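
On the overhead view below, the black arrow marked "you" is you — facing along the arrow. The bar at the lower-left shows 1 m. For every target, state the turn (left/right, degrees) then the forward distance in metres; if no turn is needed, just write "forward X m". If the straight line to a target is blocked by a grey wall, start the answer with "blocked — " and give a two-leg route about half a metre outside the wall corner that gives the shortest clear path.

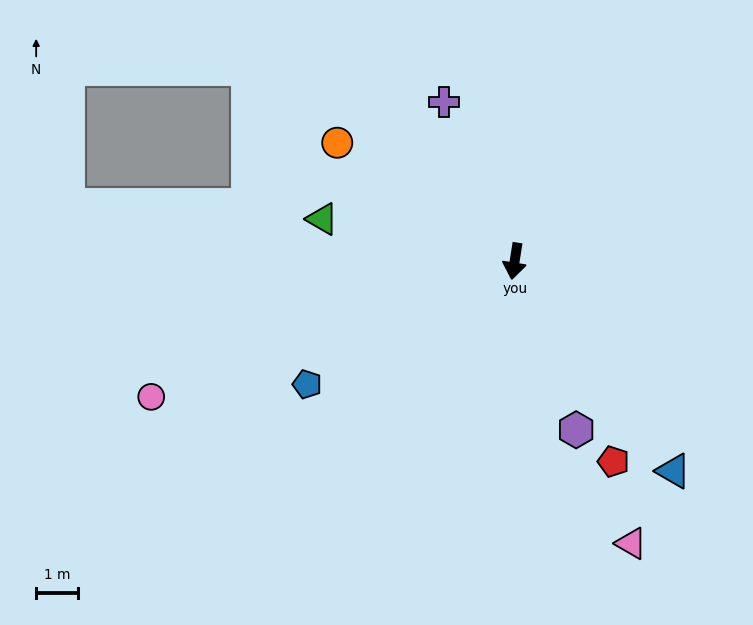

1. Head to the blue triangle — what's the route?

turn left 46°, forward 6.2 m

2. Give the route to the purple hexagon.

turn left 29°, forward 4.3 m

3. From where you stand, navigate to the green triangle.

turn right 93°, forward 4.7 m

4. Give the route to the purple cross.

turn right 147°, forward 4.1 m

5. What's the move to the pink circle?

turn right 61°, forward 9.2 m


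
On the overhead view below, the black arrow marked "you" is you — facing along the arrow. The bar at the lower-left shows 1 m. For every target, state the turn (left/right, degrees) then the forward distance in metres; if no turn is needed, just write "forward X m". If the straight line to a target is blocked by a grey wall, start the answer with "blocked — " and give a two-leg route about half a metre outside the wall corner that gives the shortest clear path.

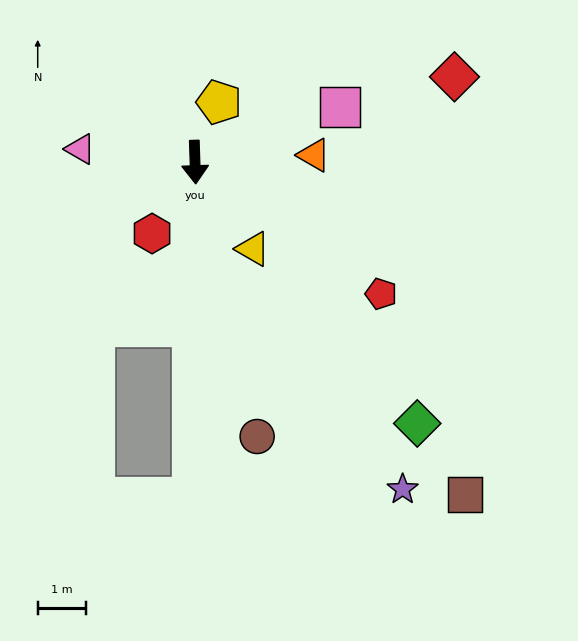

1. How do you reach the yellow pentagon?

turn left 156°, forward 1.3 m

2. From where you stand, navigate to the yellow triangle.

turn left 32°, forward 2.2 m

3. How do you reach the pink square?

turn left 109°, forward 3.2 m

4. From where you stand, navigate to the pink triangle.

turn right 98°, forward 2.4 m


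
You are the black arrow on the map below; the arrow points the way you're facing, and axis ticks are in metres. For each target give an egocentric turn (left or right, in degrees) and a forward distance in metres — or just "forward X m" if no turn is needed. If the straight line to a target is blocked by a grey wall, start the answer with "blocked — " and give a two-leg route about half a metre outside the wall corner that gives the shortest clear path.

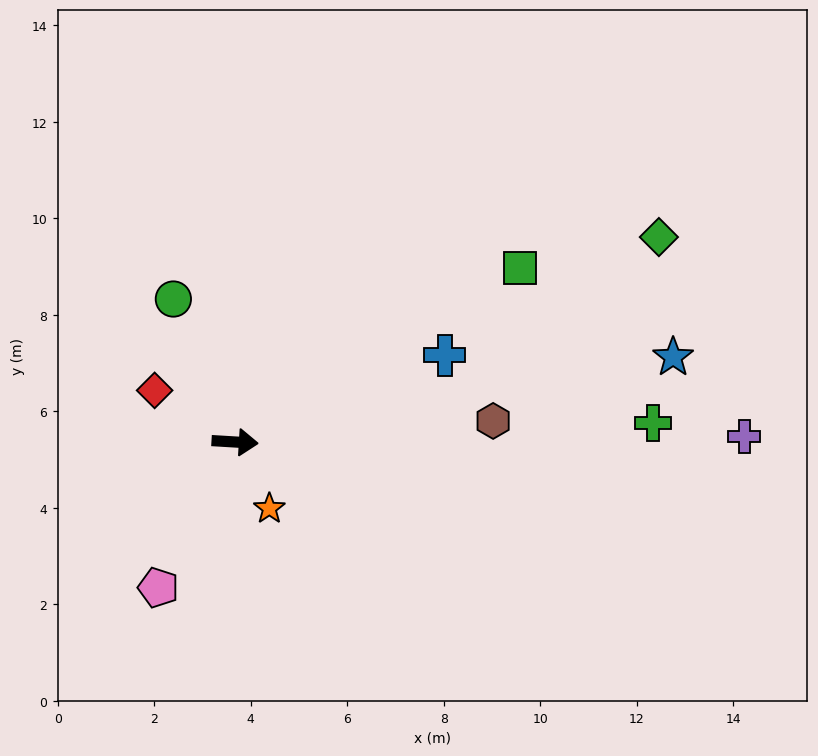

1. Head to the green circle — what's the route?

turn left 117°, forward 3.2 m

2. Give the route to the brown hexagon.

turn left 8°, forward 5.4 m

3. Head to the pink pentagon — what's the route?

turn right 114°, forward 3.4 m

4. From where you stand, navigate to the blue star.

turn left 14°, forward 9.2 m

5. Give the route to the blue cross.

turn left 26°, forward 4.7 m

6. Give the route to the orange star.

turn right 59°, forward 1.6 m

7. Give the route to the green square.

turn left 35°, forward 6.9 m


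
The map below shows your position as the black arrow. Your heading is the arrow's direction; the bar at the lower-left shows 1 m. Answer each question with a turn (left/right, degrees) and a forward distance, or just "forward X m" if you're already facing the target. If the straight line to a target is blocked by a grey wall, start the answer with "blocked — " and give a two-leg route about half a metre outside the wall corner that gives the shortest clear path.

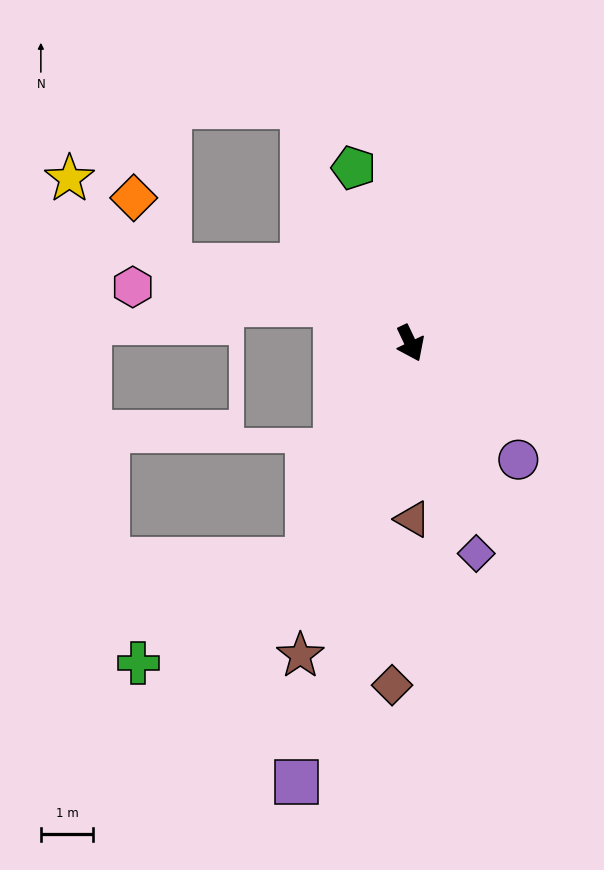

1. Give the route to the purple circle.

turn left 17°, forward 3.0 m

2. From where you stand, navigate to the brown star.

turn right 45°, forward 6.3 m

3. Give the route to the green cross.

blocked — turn right 51°, forward 4.6 m, then turn right 33°, forward 3.8 m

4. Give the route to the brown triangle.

turn right 25°, forward 3.4 m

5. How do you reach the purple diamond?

turn right 8°, forward 4.2 m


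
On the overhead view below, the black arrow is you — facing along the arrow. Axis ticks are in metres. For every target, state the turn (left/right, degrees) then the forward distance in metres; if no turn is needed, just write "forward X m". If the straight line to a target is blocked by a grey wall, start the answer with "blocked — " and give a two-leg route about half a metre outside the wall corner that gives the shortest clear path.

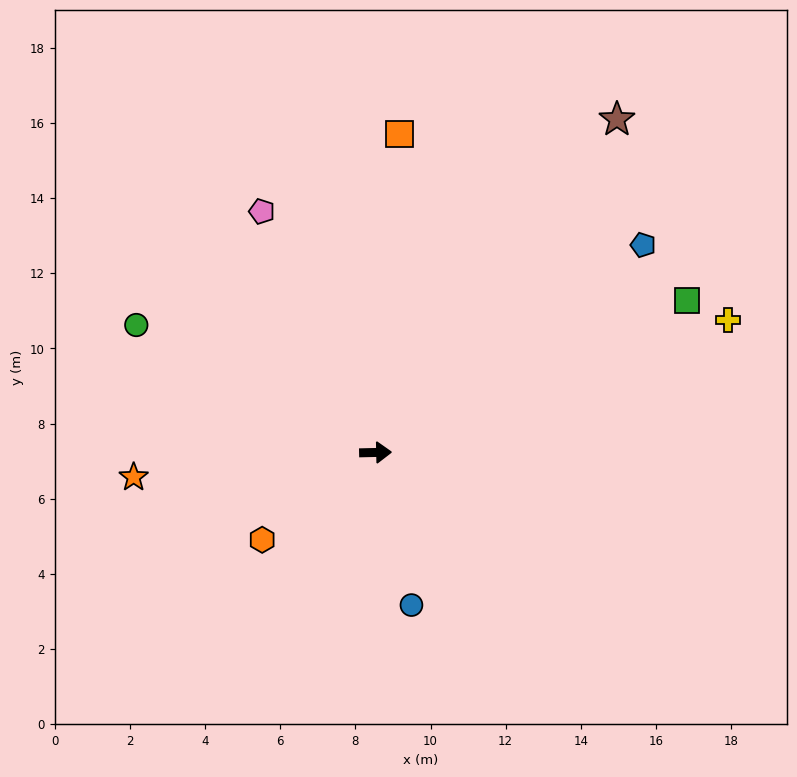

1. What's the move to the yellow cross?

turn left 19°, forward 10.0 m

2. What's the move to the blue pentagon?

turn left 37°, forward 9.0 m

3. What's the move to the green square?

turn left 25°, forward 9.2 m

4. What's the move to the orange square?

turn left 84°, forward 8.5 m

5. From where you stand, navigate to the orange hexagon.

turn right 144°, forward 3.8 m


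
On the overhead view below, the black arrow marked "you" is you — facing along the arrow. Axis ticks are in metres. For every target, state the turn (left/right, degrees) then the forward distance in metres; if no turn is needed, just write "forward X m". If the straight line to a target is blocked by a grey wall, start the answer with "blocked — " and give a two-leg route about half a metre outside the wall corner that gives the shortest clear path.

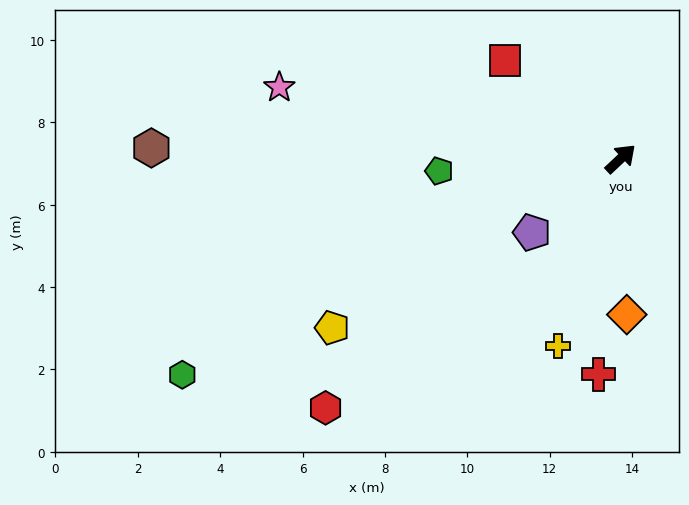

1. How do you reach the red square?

turn left 96°, forward 3.7 m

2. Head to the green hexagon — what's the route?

turn left 163°, forward 11.9 m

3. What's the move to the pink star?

turn left 125°, forward 8.5 m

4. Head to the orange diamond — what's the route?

turn right 131°, forward 3.8 m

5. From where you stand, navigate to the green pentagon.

turn left 141°, forward 4.4 m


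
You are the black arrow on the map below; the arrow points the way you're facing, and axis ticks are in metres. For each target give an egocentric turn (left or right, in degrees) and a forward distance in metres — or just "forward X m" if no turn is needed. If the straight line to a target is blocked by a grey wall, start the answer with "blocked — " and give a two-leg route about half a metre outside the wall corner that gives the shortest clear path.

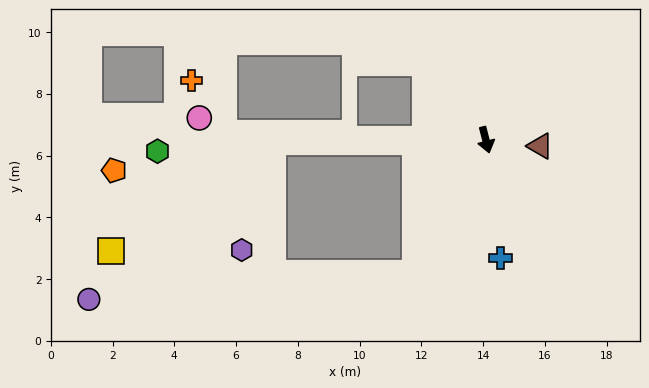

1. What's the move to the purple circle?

blocked — turn right 42°, forward 4.9 m, then turn right 58°, forward 10.6 m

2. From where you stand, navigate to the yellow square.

blocked — turn right 104°, forward 6.9 m, then turn left 33°, forward 6.3 m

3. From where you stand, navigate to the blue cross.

turn right 7°, forward 3.8 m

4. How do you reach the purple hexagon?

blocked — turn right 104°, forward 6.9 m, then turn left 73°, forward 3.6 m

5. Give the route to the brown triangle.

turn left 69°, forward 1.8 m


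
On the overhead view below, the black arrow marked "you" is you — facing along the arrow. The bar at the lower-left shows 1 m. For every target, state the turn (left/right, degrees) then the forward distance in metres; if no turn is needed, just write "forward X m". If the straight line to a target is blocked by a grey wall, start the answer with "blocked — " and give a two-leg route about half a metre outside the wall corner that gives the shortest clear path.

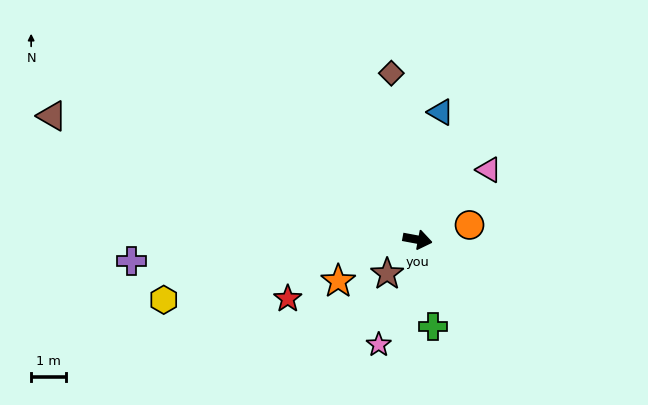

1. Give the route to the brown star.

turn right 121°, forward 1.3 m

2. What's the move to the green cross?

turn right 69°, forward 2.5 m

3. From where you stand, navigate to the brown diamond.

turn left 110°, forward 4.8 m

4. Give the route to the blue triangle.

turn left 90°, forward 3.7 m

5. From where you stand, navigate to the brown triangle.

turn left 172°, forward 11.1 m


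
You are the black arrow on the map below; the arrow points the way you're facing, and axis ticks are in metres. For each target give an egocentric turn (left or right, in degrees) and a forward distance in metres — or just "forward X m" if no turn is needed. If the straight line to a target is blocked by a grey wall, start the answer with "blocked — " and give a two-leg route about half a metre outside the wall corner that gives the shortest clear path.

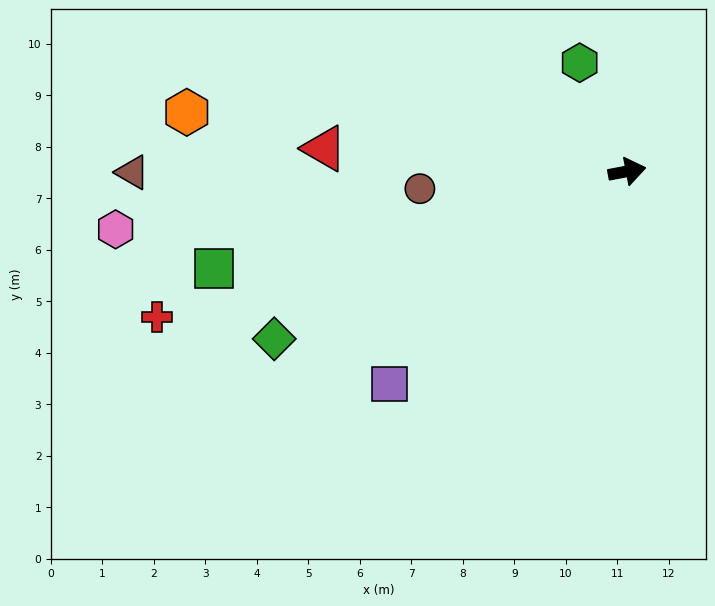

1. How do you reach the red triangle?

turn left 165°, forward 5.9 m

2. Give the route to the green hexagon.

turn left 103°, forward 2.3 m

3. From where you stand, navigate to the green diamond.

turn right 165°, forward 7.6 m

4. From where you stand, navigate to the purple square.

turn right 149°, forward 6.2 m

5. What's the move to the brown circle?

turn left 174°, forward 4.0 m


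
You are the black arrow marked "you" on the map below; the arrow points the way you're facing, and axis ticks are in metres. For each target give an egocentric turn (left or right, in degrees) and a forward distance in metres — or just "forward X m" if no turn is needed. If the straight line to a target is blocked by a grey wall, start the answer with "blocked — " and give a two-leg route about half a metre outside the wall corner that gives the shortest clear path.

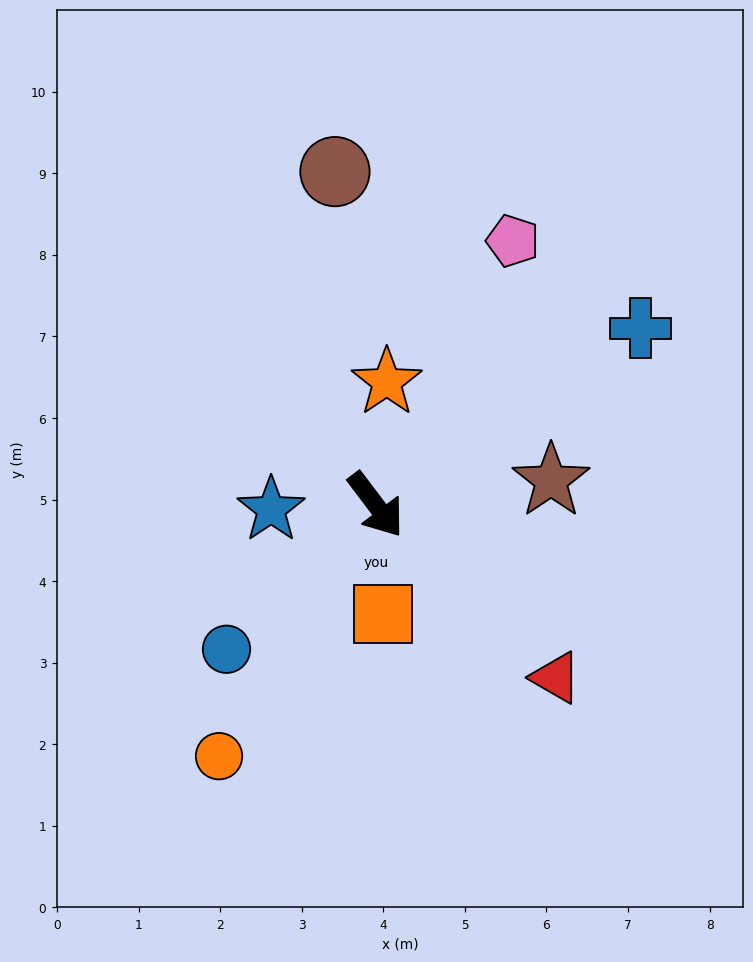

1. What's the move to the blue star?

turn right 125°, forward 1.3 m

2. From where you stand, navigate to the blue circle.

turn right 83°, forward 2.5 m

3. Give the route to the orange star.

turn left 138°, forward 1.5 m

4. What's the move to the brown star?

turn left 61°, forward 2.2 m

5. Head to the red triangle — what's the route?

turn left 9°, forward 3.1 m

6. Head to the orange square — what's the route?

turn right 33°, forward 1.3 m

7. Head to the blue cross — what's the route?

turn left 87°, forward 3.9 m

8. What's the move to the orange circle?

turn right 69°, forward 3.6 m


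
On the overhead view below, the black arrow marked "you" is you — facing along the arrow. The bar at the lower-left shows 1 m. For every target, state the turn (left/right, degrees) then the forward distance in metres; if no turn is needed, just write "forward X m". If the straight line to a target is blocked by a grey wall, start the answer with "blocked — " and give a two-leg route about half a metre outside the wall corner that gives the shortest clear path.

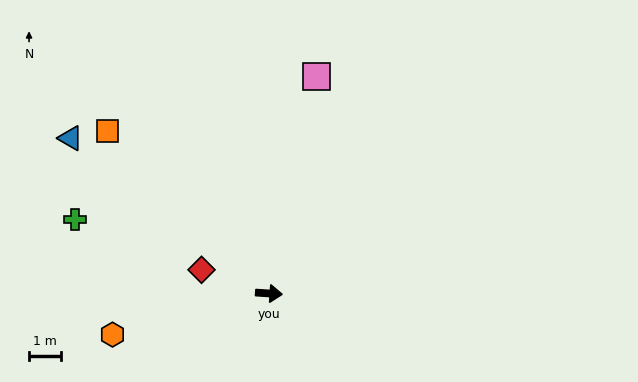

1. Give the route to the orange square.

turn left 139°, forward 7.2 m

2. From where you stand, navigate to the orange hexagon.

turn right 161°, forward 5.1 m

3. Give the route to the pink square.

turn left 81°, forward 7.0 m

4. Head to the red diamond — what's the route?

turn left 164°, forward 2.2 m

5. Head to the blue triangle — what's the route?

turn left 146°, forward 7.9 m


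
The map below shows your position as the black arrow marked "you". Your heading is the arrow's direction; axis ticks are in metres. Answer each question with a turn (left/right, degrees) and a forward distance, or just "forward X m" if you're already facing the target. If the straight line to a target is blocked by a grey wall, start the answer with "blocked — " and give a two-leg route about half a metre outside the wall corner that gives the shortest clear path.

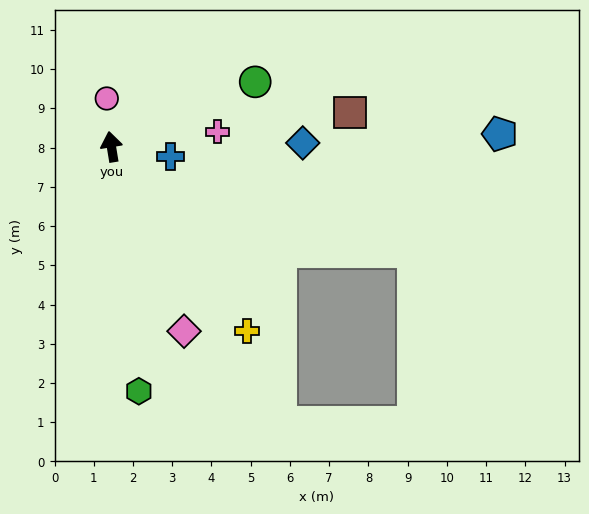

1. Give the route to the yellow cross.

turn right 153°, forward 5.8 m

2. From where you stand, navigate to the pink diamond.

turn right 168°, forward 5.1 m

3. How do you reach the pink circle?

turn right 4°, forward 1.2 m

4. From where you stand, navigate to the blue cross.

turn right 109°, forward 1.5 m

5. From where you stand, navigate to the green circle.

turn right 75°, forward 4.0 m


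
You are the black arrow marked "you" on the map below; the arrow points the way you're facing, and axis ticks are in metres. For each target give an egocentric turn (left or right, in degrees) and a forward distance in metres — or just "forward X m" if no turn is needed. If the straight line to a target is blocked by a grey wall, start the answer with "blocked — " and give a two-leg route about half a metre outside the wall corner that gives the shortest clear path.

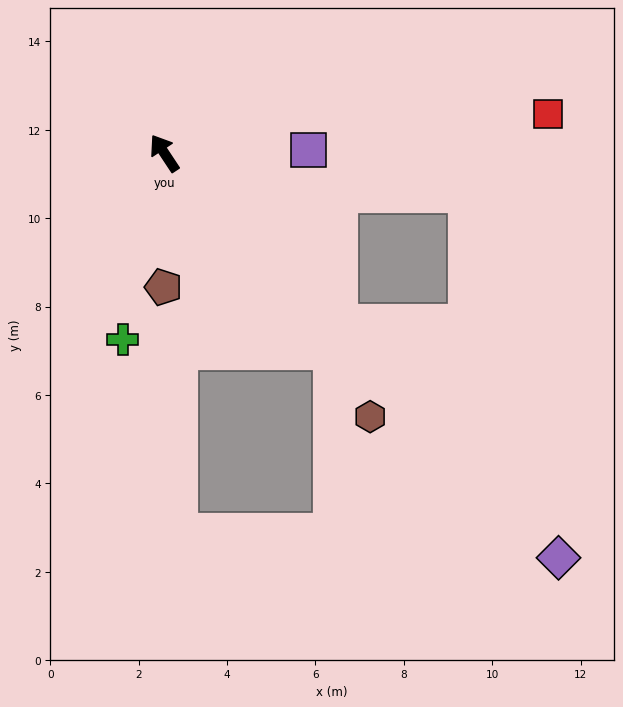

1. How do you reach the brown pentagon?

turn left 146°, forward 3.0 m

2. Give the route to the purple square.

turn right 122°, forward 3.3 m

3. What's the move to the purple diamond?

turn right 169°, forward 12.8 m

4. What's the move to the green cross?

turn left 134°, forward 4.3 m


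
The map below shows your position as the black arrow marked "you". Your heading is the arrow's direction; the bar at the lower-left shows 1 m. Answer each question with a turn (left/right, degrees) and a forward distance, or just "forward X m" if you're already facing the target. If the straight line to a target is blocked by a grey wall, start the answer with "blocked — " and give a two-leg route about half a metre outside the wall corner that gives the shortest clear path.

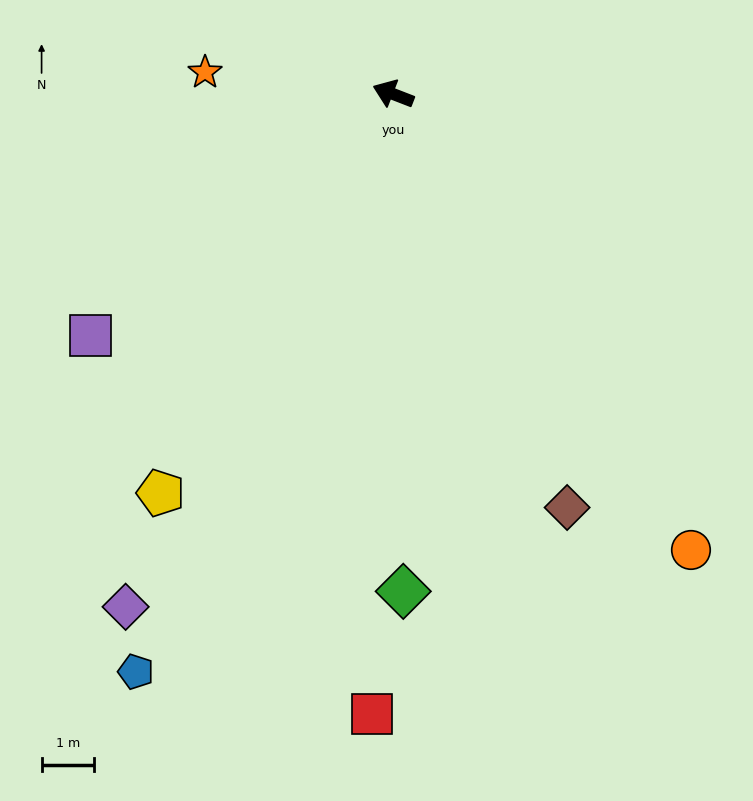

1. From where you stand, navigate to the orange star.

turn left 15°, forward 3.6 m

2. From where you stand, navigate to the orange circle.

turn left 144°, forward 10.4 m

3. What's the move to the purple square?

turn left 60°, forward 7.4 m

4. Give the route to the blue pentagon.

turn left 87°, forward 12.0 m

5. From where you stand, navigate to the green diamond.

turn left 112°, forward 9.5 m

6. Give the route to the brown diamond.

turn left 134°, forward 8.5 m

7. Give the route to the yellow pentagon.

turn left 81°, forward 8.8 m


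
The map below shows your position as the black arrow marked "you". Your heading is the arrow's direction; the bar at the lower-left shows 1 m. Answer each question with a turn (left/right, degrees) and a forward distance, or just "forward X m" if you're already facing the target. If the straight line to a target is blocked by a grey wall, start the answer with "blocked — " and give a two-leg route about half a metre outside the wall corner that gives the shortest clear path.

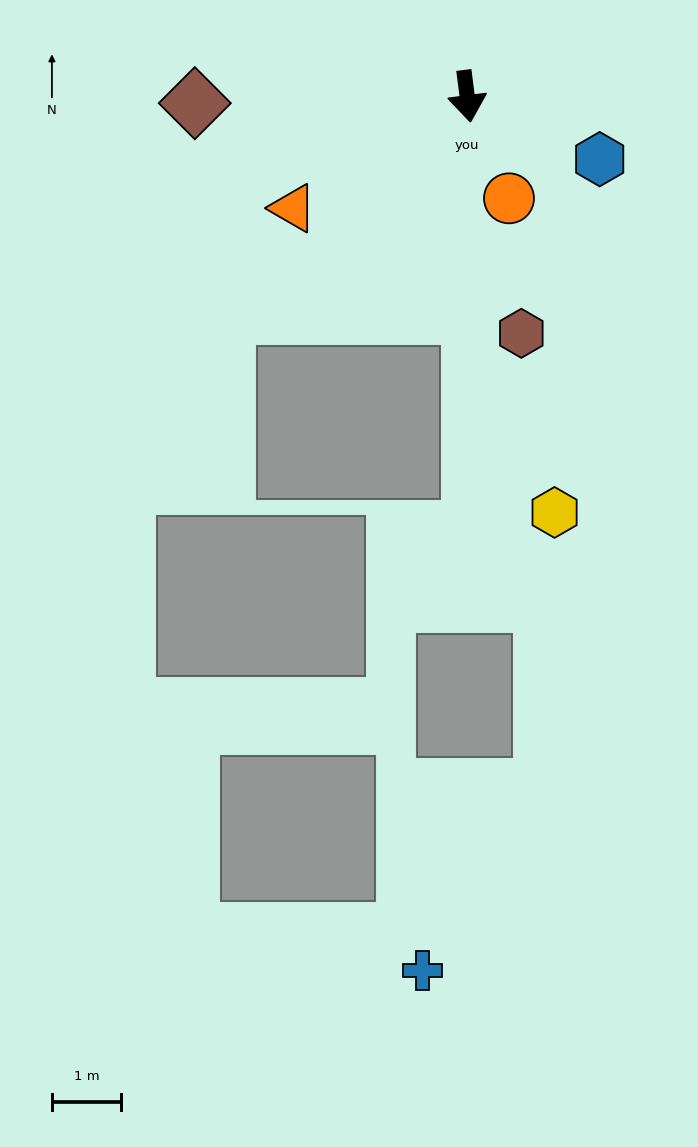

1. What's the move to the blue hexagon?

turn left 57°, forward 2.1 m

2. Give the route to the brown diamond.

turn right 96°, forward 4.0 m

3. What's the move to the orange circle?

turn left 15°, forward 1.6 m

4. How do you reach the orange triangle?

turn right 65°, forward 3.0 m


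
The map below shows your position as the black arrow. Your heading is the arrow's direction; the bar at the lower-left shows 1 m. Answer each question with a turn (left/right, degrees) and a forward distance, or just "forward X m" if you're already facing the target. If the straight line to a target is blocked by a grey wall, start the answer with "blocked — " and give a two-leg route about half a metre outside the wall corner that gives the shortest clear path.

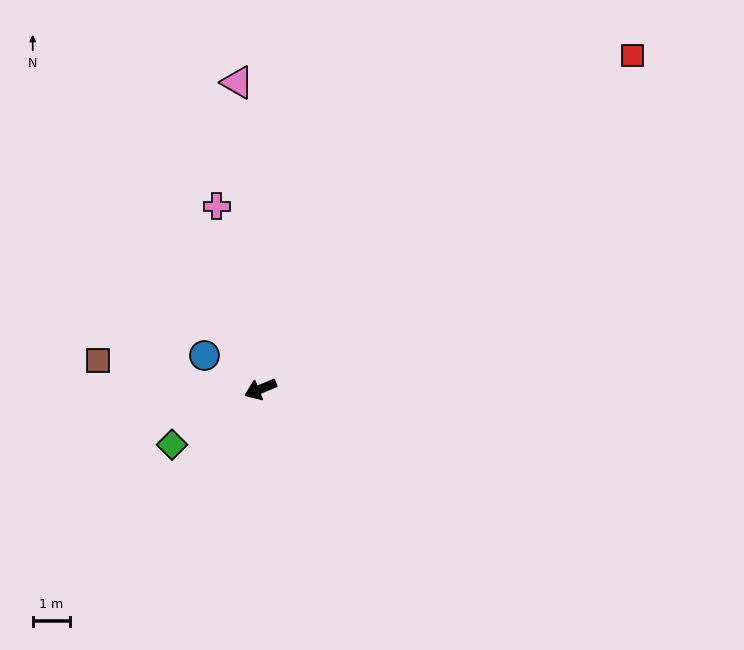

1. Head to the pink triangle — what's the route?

turn right 108°, forward 8.2 m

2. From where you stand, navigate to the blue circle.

turn right 53°, forward 1.7 m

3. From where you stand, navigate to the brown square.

turn right 32°, forward 4.4 m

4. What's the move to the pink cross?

turn right 99°, forward 5.0 m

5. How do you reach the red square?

turn right 161°, forward 13.3 m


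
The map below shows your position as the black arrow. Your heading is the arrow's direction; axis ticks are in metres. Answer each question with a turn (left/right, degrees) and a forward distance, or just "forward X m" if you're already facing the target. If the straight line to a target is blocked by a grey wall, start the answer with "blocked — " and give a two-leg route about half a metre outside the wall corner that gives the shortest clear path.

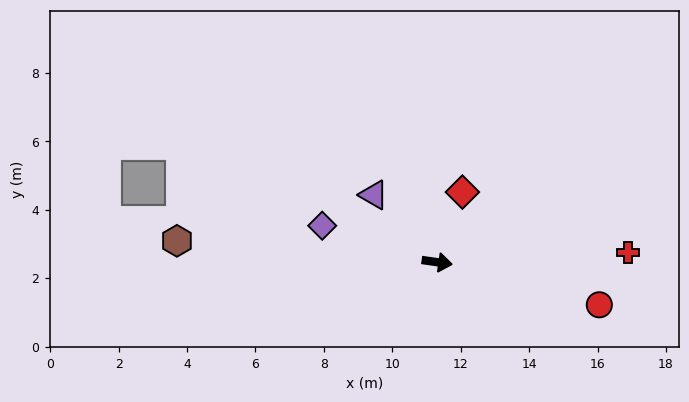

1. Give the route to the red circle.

turn right 7°, forward 4.9 m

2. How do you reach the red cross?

turn left 11°, forward 5.6 m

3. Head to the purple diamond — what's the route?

turn left 171°, forward 3.5 m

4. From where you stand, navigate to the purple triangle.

turn left 141°, forward 2.7 m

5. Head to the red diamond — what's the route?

turn left 78°, forward 2.2 m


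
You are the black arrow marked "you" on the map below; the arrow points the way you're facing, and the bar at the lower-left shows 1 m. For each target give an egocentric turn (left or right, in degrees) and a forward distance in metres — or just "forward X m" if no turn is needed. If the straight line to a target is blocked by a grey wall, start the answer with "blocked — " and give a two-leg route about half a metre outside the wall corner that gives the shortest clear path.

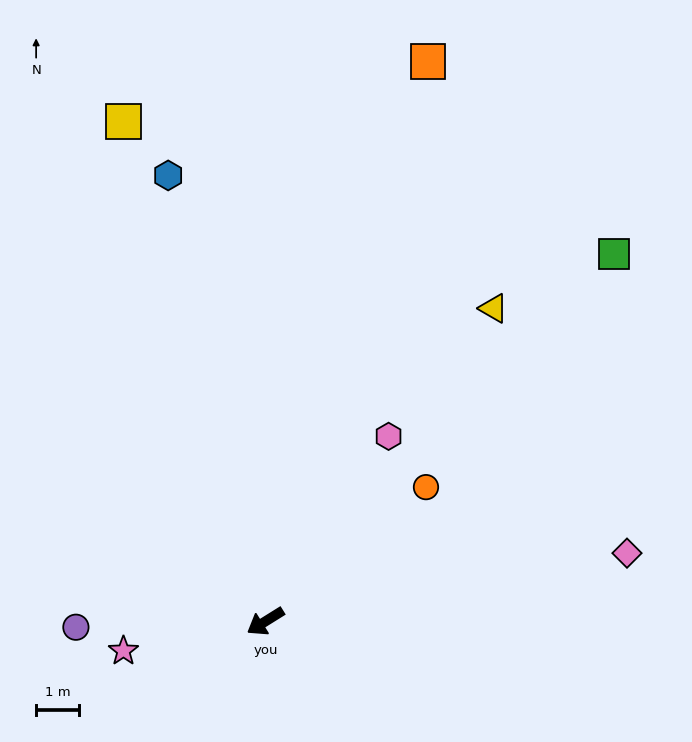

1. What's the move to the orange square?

turn right 138°, forward 13.7 m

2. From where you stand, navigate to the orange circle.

turn right 172°, forward 4.9 m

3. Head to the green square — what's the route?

turn right 165°, forward 11.9 m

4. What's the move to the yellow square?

turn right 106°, forward 12.2 m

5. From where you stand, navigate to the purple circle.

turn right 30°, forward 4.5 m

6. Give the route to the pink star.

turn right 20°, forward 3.4 m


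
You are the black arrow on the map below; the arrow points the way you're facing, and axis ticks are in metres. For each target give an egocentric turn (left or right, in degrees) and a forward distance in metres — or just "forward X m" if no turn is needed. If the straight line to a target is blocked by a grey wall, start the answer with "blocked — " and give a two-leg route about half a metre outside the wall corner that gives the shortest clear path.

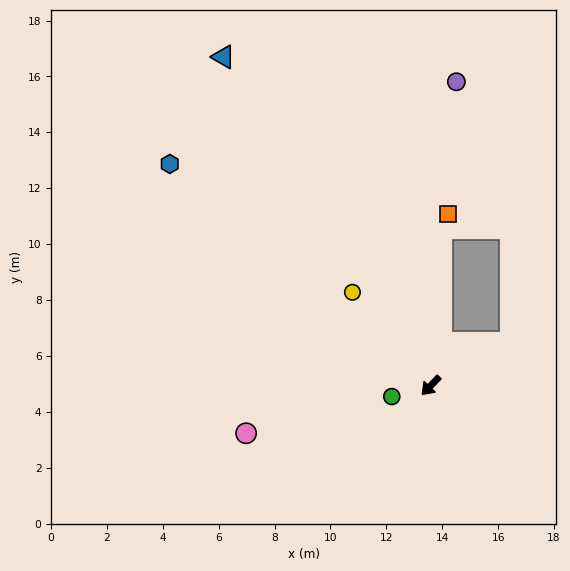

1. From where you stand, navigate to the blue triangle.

turn right 104°, forward 13.9 m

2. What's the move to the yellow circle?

turn right 96°, forward 4.4 m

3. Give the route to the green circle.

turn right 30°, forward 1.4 m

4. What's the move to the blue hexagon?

turn right 86°, forward 12.2 m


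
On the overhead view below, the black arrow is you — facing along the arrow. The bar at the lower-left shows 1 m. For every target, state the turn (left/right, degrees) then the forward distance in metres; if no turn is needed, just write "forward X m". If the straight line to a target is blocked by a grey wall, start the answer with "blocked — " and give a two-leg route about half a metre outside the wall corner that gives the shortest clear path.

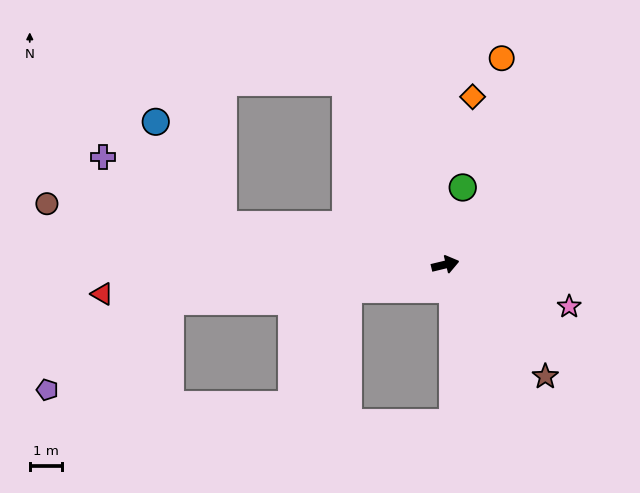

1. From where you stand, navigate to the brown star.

turn right 62°, forward 4.7 m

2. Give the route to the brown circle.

turn left 158°, forward 12.7 m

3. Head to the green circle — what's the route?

turn left 64°, forward 2.5 m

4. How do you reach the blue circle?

blocked — turn left 156°, forward 7.1 m, then turn right 46°, forward 3.9 m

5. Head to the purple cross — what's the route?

blocked — turn left 156°, forward 7.1 m, then turn right 19°, forward 4.3 m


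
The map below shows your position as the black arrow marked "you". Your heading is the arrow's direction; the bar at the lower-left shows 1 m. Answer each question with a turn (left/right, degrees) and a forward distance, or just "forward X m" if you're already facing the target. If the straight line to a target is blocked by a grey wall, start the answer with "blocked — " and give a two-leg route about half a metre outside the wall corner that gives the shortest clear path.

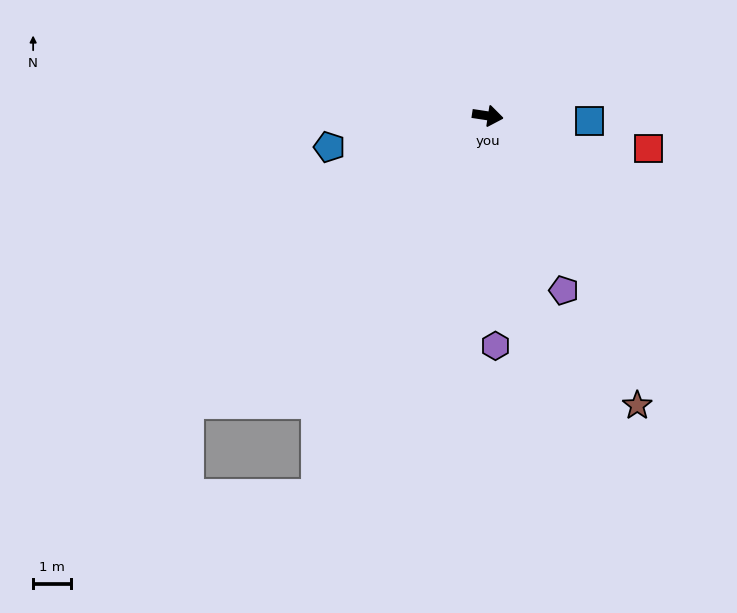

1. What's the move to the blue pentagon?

turn right 160°, forward 4.3 m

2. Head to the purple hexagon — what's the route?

turn right 79°, forward 6.1 m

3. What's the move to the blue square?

turn left 6°, forward 2.7 m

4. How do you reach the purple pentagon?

turn right 58°, forward 5.1 m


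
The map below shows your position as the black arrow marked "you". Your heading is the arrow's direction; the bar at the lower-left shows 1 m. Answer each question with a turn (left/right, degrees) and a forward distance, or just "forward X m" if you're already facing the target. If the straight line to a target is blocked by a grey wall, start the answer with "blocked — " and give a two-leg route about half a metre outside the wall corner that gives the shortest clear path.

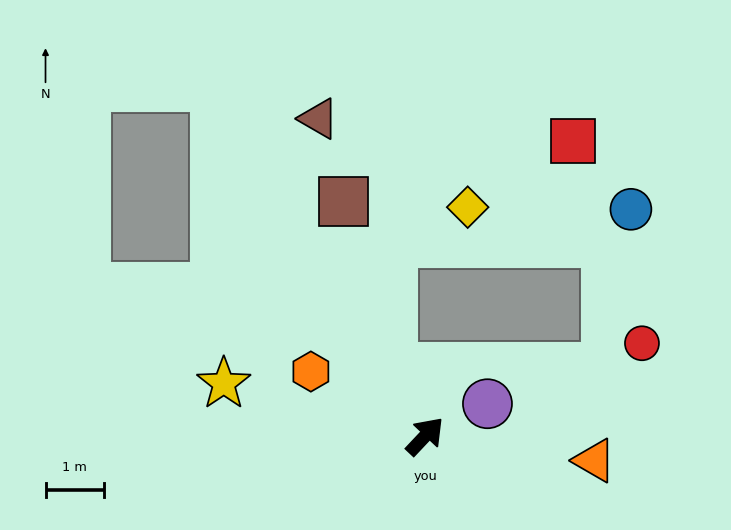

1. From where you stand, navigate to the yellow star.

turn left 119°, forward 3.5 m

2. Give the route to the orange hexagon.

turn left 104°, forward 2.2 m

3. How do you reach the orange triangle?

turn right 55°, forward 2.9 m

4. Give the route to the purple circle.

turn right 19°, forward 1.2 m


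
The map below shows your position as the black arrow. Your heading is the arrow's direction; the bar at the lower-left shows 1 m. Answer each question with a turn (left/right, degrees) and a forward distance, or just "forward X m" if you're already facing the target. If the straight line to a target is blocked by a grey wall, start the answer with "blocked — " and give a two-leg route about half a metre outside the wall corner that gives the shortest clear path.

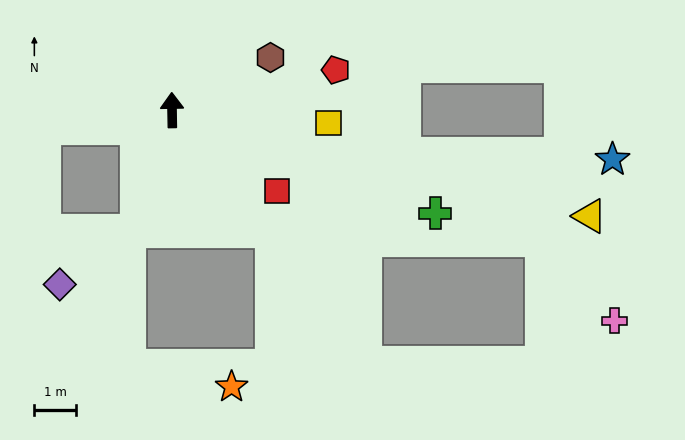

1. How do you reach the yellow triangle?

turn right 105°, forward 10.4 m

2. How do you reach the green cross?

turn right 112°, forward 6.8 m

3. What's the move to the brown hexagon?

turn right 63°, forward 2.7 m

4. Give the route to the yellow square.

turn right 96°, forward 3.8 m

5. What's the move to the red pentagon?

turn right 77°, forward 4.1 m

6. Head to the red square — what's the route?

turn right 129°, forward 3.2 m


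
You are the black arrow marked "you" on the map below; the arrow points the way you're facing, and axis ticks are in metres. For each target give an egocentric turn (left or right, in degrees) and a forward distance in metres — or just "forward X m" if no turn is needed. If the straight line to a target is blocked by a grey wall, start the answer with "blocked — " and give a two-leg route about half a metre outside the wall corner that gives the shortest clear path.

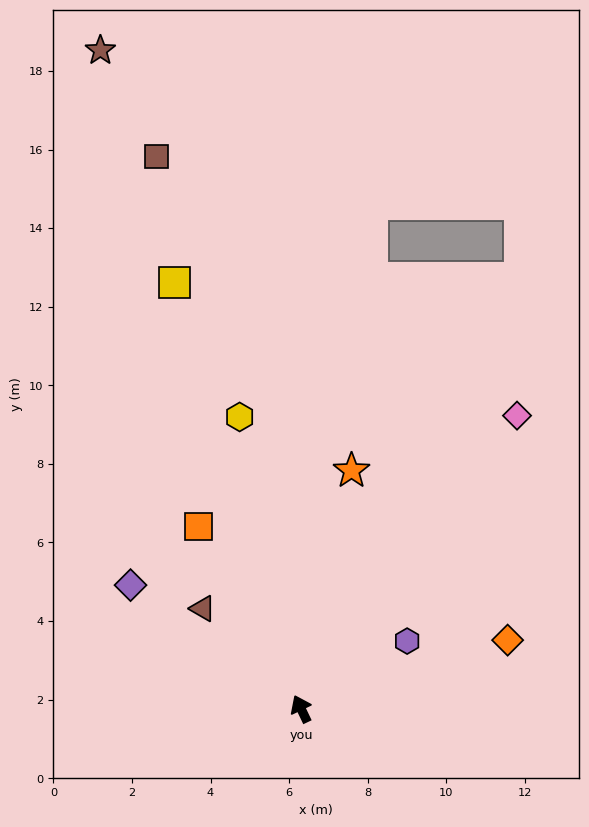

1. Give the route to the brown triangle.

turn left 19°, forward 3.6 m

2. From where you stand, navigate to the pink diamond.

turn right 62°, forward 9.3 m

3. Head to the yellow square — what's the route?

turn right 9°, forward 11.3 m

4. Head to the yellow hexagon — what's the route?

turn right 14°, forward 7.6 m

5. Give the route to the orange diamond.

turn right 97°, forward 5.5 m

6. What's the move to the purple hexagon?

turn right 83°, forward 3.2 m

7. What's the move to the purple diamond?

turn left 29°, forward 5.4 m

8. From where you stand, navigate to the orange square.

turn left 4°, forward 5.3 m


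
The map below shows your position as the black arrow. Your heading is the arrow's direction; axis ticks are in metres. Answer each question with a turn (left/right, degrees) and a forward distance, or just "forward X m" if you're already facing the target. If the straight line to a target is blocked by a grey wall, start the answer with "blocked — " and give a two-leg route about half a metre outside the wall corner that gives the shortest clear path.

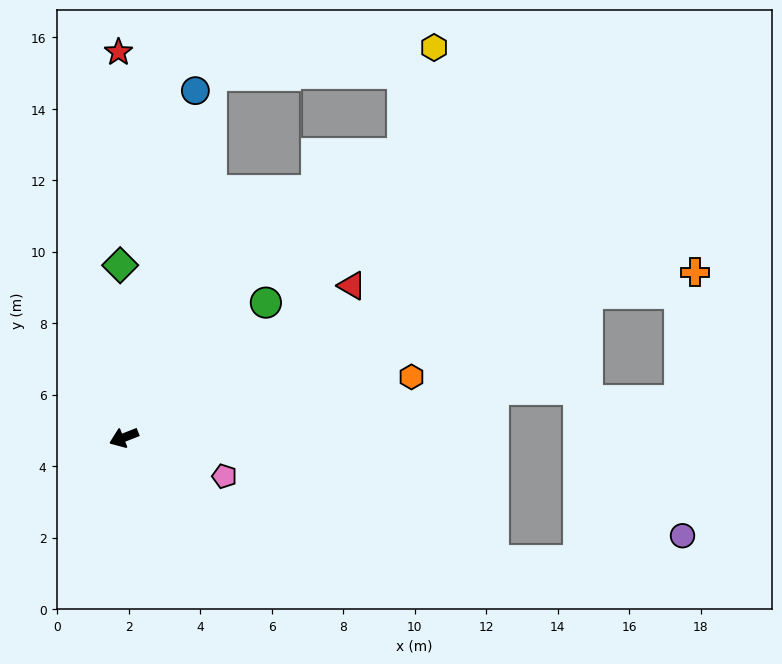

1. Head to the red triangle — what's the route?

turn right 168°, forward 7.7 m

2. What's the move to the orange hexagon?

turn left 170°, forward 8.2 m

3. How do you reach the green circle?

turn right 158°, forward 5.5 m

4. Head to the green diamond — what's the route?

turn right 110°, forward 4.8 m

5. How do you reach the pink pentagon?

turn left 137°, forward 3.0 m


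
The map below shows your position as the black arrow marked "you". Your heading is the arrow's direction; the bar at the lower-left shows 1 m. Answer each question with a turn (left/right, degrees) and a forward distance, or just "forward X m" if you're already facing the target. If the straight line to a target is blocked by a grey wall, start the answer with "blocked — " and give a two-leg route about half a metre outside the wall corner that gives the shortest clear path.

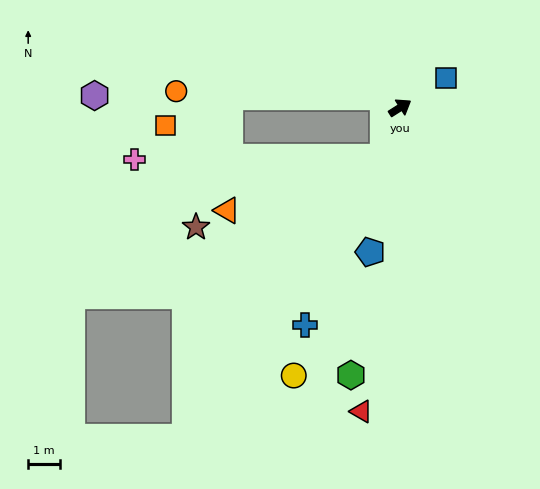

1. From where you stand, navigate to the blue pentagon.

turn right 134°, forward 4.6 m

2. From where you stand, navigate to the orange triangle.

blocked — turn right 141°, forward 1.6 m, then turn right 53°, forward 5.2 m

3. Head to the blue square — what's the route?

forward 1.7 m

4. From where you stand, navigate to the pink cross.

blocked — turn right 141°, forward 1.6 m, then turn right 71°, forward 7.8 m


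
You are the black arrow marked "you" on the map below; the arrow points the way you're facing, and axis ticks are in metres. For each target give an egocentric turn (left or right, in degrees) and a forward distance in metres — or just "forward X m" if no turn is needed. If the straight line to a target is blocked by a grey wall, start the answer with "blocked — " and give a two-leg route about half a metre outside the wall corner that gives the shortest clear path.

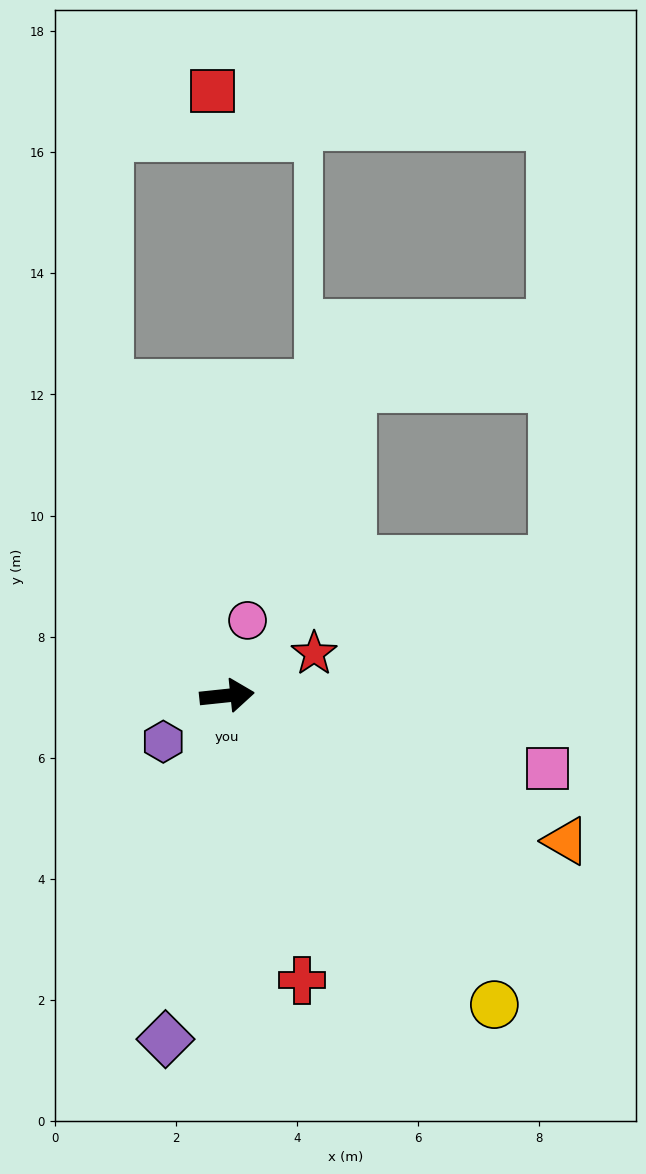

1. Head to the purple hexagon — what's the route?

turn right 150°, forward 1.3 m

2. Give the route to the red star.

turn left 20°, forward 1.6 m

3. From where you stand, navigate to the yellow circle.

turn right 55°, forward 6.7 m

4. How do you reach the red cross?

turn right 81°, forward 4.9 m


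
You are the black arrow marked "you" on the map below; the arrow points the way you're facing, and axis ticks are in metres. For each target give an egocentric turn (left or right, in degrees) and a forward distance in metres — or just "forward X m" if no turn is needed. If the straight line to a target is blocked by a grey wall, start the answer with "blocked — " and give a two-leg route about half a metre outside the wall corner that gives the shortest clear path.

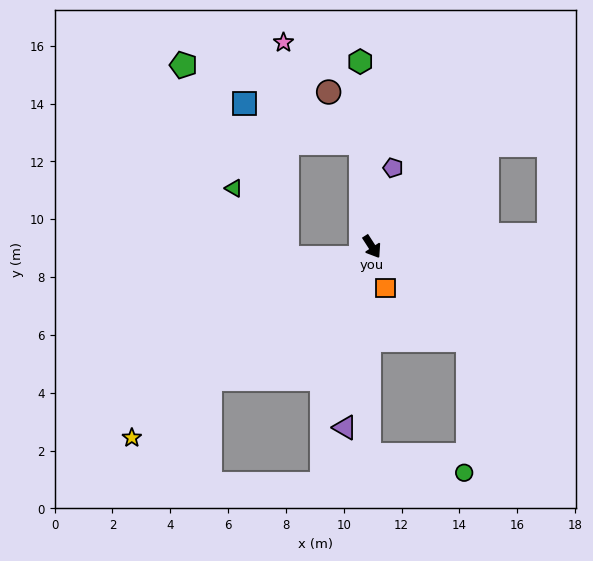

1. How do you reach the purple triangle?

turn right 41°, forward 6.3 m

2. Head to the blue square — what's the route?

blocked — turn left 153°, forward 3.6 m, then turn left 65°, forward 4.3 m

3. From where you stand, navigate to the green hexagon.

turn left 151°, forward 6.4 m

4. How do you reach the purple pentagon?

turn left 132°, forward 2.8 m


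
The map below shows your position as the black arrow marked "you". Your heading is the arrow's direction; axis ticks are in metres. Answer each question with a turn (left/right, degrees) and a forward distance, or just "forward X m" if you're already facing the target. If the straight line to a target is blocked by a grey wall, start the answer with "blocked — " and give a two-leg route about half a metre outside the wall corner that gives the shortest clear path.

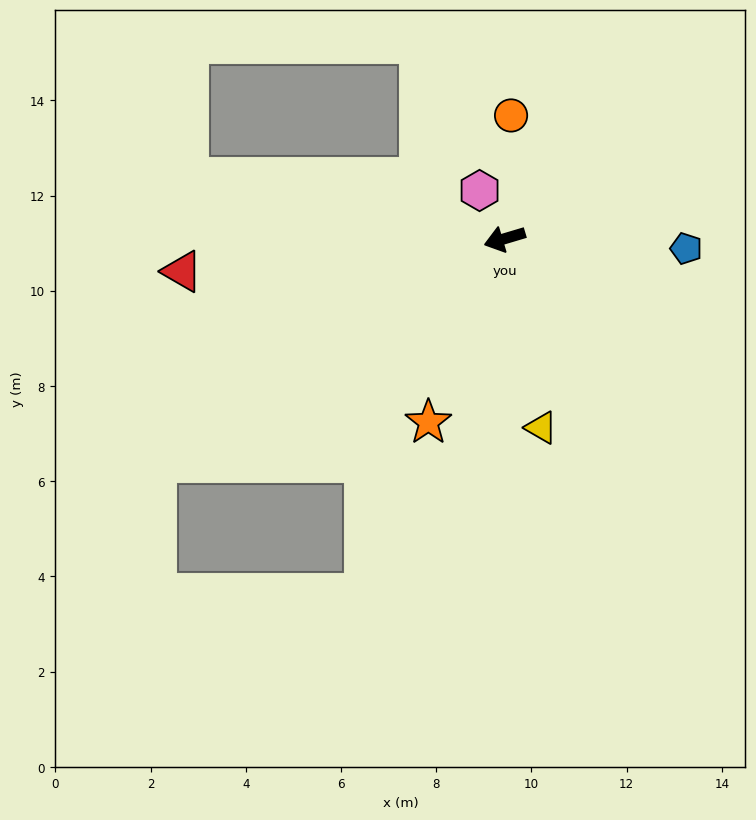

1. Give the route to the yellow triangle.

turn left 84°, forward 4.0 m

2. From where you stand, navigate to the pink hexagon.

turn right 79°, forward 1.1 m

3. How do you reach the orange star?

turn left 51°, forward 4.2 m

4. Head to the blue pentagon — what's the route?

turn left 160°, forward 3.8 m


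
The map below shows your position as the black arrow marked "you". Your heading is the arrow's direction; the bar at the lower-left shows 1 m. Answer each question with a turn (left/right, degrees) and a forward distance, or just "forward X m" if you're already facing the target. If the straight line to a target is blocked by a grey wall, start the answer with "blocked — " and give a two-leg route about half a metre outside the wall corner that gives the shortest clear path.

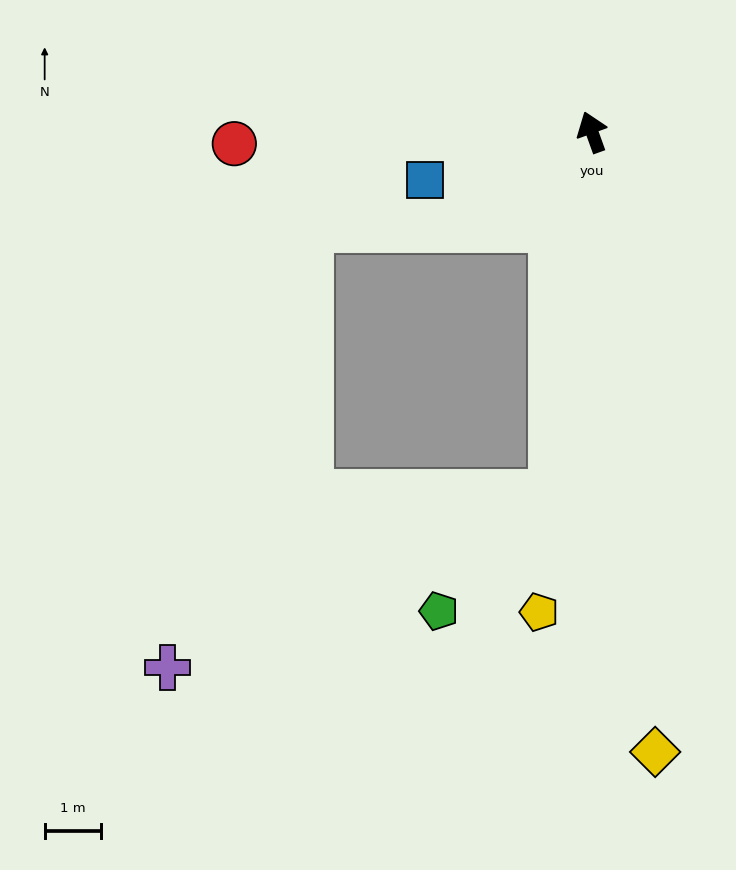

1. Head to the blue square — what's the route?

turn left 86°, forward 3.1 m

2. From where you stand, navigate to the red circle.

turn left 72°, forward 6.3 m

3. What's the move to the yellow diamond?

turn left 166°, forward 11.0 m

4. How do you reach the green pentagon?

blocked — turn left 154°, forward 6.4 m, then turn right 38°, forward 2.9 m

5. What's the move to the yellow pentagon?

turn left 154°, forward 8.5 m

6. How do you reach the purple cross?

blocked — turn left 154°, forward 6.4 m, then turn right 60°, forward 7.5 m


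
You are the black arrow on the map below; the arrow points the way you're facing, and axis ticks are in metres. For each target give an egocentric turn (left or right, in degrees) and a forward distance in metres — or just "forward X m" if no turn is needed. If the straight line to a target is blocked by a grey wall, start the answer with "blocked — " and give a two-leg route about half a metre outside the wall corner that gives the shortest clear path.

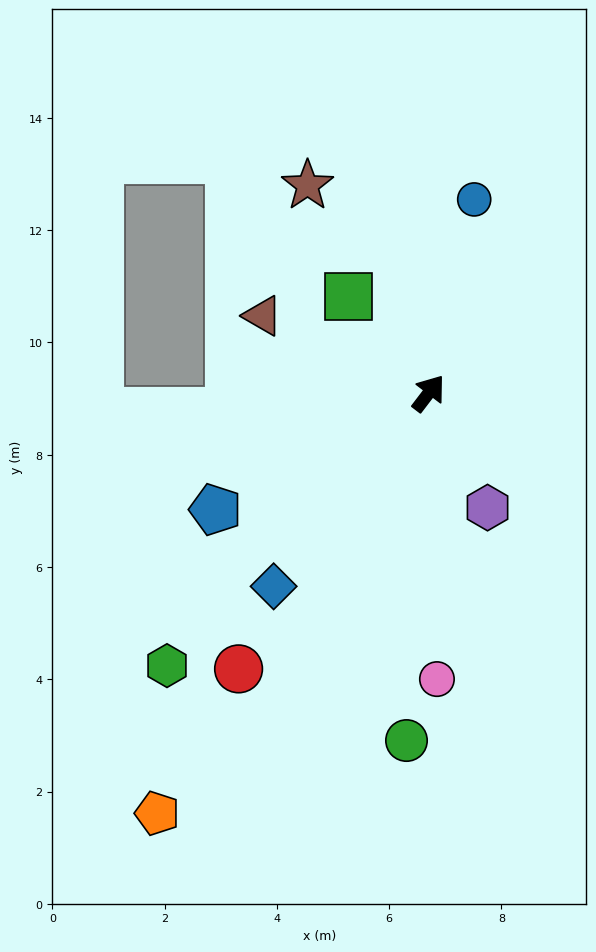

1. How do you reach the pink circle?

turn right 141°, forward 5.1 m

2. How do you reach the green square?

turn left 77°, forward 2.2 m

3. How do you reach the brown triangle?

turn left 102°, forward 3.3 m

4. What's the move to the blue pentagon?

turn left 156°, forward 4.3 m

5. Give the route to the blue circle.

turn left 24°, forward 3.5 m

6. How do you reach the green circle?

turn right 146°, forward 6.2 m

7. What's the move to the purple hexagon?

turn right 115°, forward 2.3 m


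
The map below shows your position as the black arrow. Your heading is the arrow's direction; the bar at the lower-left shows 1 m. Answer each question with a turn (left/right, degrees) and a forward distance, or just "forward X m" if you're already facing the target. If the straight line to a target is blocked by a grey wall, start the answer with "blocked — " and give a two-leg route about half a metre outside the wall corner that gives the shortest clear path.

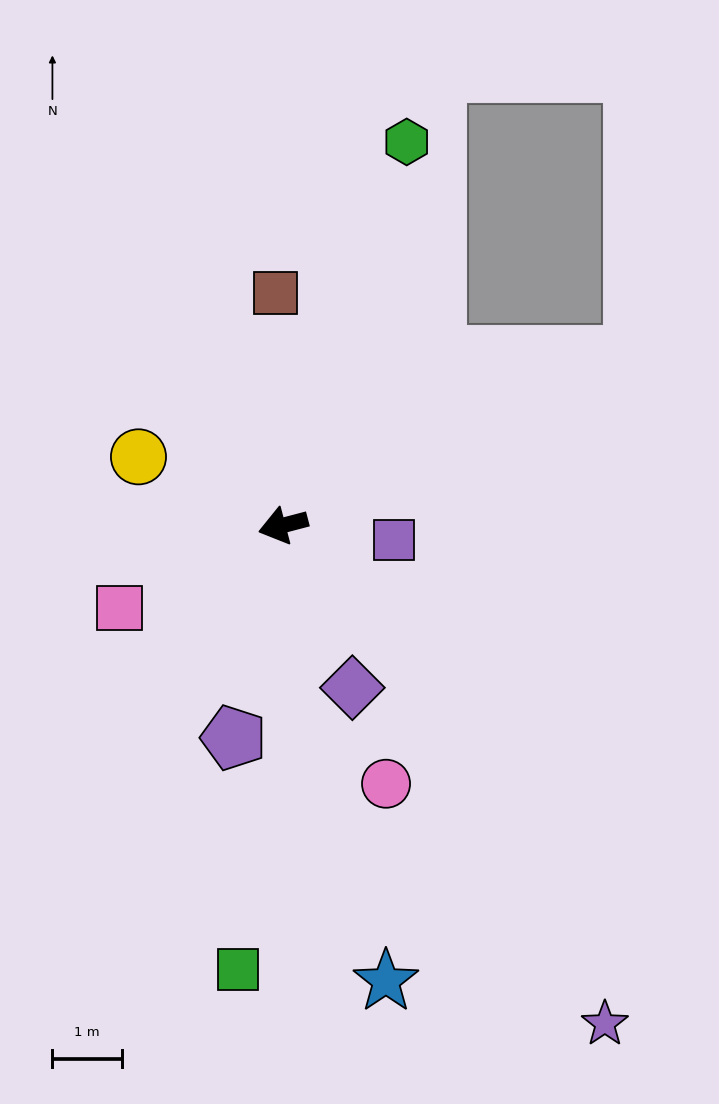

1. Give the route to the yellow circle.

turn right 40°, forward 2.3 m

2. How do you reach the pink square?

turn left 12°, forward 2.6 m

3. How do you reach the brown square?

turn right 103°, forward 3.3 m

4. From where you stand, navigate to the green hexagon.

turn right 123°, forward 5.8 m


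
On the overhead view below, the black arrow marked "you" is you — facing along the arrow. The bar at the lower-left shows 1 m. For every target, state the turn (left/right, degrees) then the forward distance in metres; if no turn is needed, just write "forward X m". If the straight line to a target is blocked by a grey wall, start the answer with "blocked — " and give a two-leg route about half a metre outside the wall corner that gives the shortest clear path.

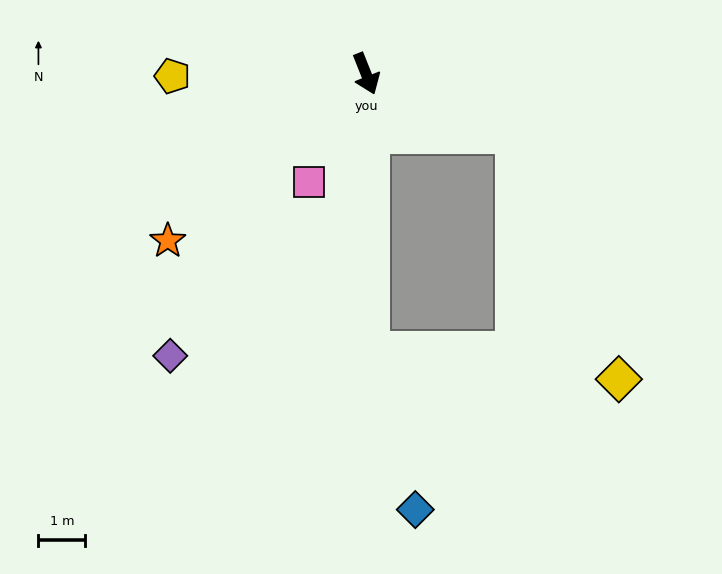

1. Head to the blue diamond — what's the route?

blocked — turn right 21°, forward 5.9 m, then turn left 15°, forward 3.5 m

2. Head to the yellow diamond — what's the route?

blocked — turn left 46°, forward 3.4 m, then turn right 45°, forward 5.7 m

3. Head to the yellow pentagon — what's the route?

turn right 111°, forward 4.1 m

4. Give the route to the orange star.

turn right 72°, forward 5.5 m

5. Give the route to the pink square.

turn right 50°, forward 2.6 m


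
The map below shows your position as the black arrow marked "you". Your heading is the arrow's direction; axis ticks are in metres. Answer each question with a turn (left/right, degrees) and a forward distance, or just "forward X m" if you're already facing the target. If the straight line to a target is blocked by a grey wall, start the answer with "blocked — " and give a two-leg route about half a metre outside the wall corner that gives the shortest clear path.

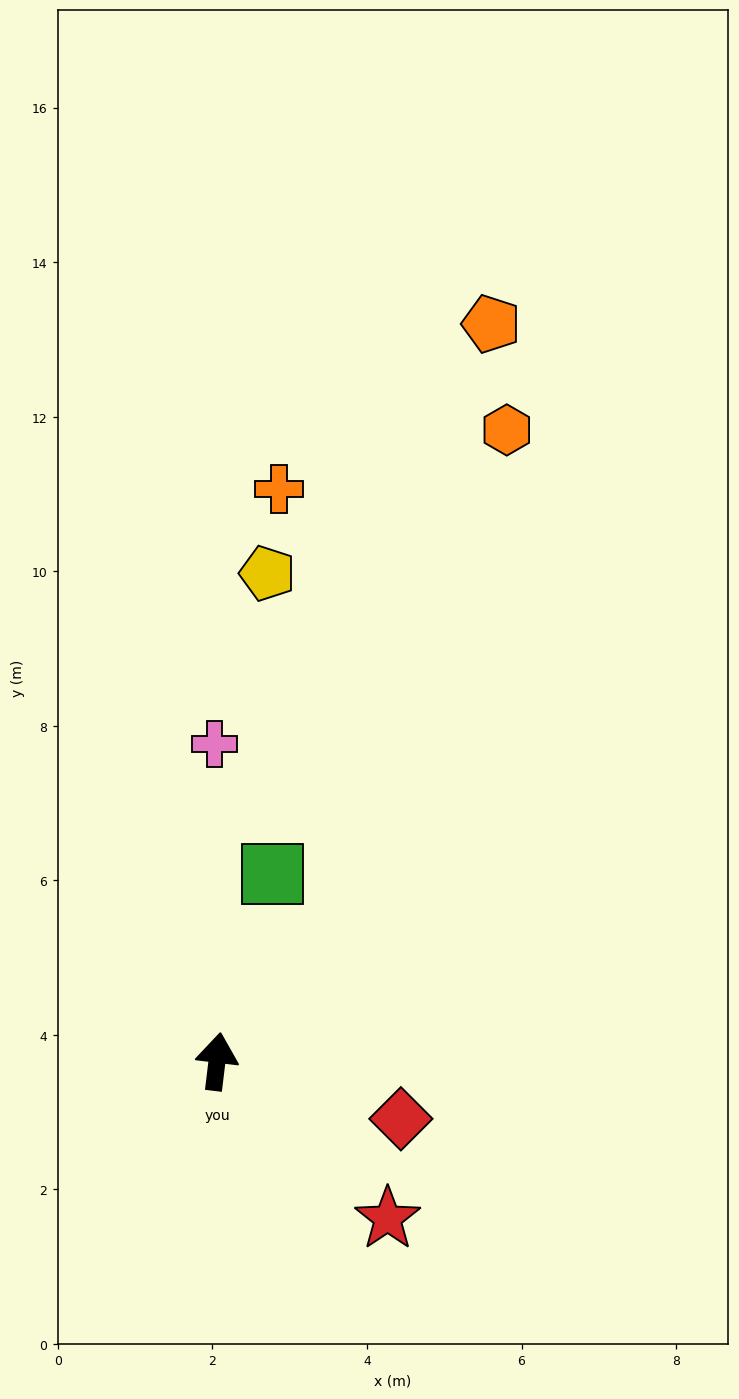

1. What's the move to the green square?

turn right 10°, forward 2.5 m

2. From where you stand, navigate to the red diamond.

turn right 100°, forward 2.5 m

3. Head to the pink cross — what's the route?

turn left 7°, forward 4.1 m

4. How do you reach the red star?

turn right 126°, forward 3.0 m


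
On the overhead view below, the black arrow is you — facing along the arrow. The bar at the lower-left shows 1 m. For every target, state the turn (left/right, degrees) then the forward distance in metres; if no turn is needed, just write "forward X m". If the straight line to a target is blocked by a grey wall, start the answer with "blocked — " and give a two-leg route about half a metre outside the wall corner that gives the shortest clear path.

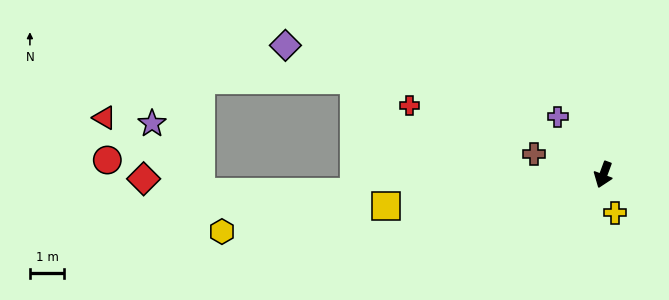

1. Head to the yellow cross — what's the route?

turn left 37°, forward 1.2 m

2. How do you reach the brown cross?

turn right 86°, forward 2.1 m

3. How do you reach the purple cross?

turn right 121°, forward 2.2 m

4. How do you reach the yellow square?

turn right 61°, forward 6.4 m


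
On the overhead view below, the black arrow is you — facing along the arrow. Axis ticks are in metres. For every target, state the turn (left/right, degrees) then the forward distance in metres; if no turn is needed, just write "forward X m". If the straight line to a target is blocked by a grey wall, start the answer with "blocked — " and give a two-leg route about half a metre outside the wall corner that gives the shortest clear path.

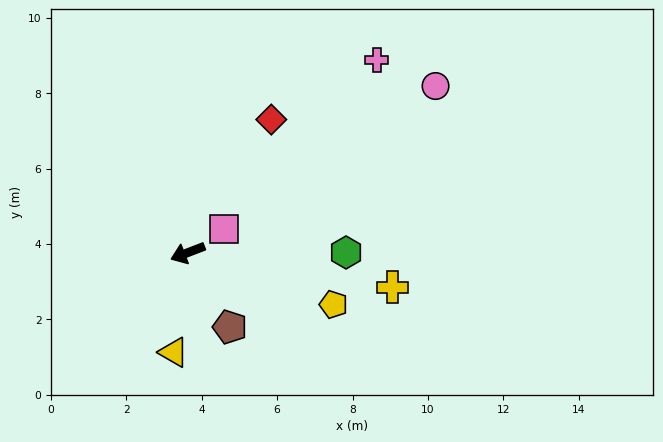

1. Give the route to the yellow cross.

turn left 149°, forward 5.5 m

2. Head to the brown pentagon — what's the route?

turn left 98°, forward 2.3 m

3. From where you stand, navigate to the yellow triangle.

turn left 61°, forward 2.7 m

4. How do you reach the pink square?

turn right 168°, forward 1.2 m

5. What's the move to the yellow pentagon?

turn left 139°, forward 4.1 m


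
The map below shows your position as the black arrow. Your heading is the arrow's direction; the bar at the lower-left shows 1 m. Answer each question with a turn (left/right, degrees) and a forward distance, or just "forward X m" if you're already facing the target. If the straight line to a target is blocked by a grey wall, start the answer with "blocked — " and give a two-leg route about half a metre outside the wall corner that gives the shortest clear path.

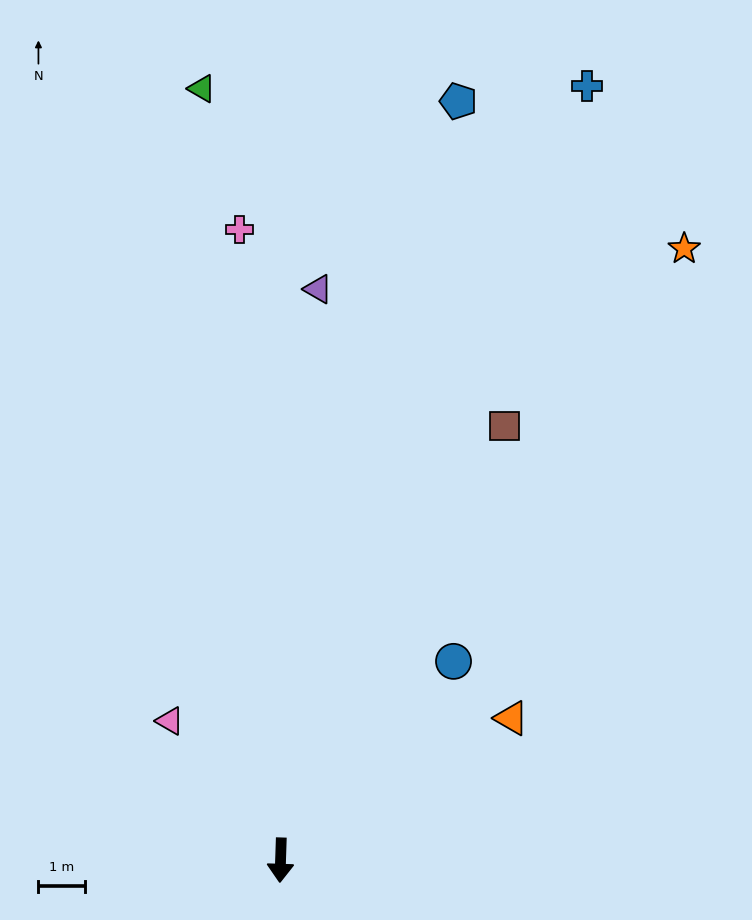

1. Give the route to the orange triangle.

turn left 124°, forward 5.8 m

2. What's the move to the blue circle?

turn left 141°, forward 5.6 m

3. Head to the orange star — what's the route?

turn left 148°, forward 15.7 m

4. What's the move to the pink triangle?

turn right 140°, forward 3.8 m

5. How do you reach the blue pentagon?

turn left 169°, forward 16.7 m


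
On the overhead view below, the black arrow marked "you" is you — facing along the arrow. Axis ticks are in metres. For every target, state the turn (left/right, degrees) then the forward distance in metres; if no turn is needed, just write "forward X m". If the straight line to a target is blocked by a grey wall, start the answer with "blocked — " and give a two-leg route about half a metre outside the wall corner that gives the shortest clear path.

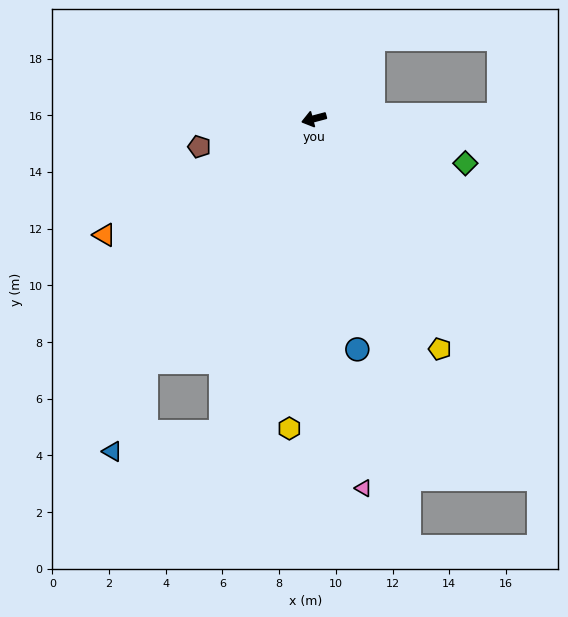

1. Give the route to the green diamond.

turn left 149°, forward 5.6 m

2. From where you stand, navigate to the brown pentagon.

forward 4.2 m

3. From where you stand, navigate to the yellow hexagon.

turn left 71°, forward 11.0 m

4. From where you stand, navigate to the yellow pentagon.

turn left 104°, forward 9.3 m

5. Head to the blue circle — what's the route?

turn left 86°, forward 8.3 m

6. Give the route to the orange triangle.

turn left 14°, forward 8.5 m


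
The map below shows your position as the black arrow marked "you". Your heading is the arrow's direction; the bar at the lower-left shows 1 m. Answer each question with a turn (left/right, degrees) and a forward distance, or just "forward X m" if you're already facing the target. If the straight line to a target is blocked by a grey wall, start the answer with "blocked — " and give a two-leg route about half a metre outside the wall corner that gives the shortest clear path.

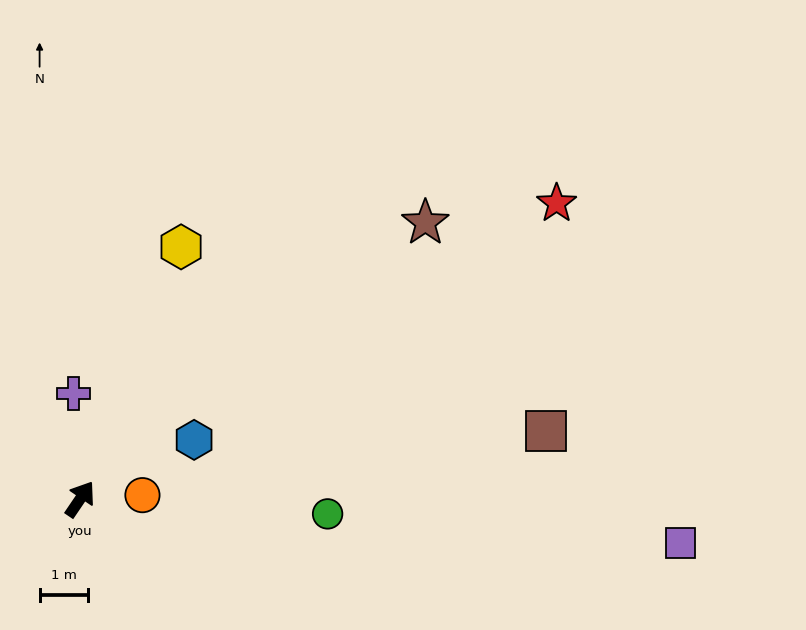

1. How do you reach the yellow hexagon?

turn left 12°, forward 5.6 m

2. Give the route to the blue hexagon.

turn right 28°, forward 2.7 m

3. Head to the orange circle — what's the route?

turn right 52°, forward 1.3 m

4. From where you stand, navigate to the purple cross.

turn left 38°, forward 2.2 m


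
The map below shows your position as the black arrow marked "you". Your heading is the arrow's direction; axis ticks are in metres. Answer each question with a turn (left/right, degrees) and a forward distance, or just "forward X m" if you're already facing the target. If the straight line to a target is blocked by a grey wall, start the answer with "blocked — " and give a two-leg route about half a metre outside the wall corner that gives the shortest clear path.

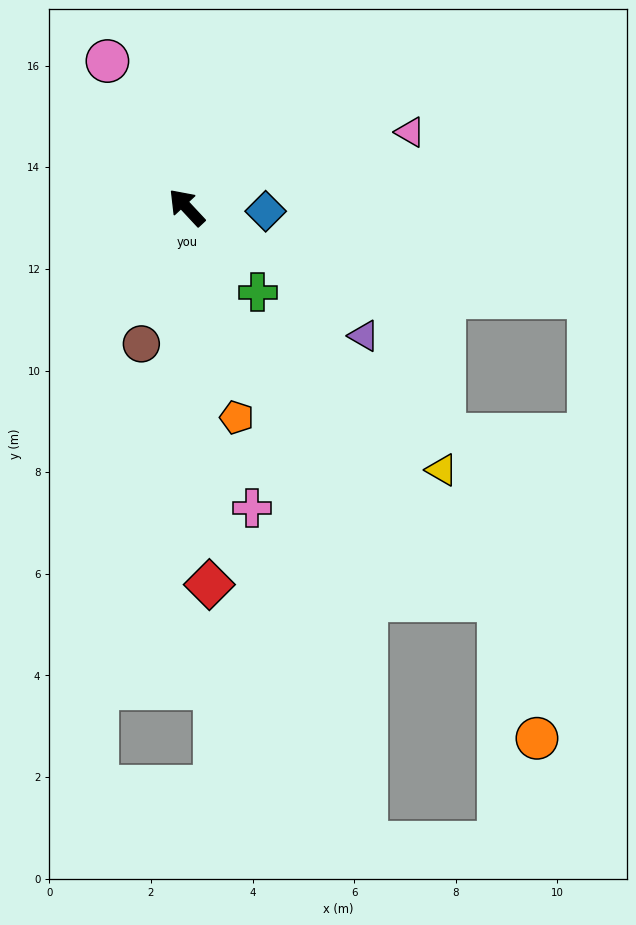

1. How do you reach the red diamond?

turn left 140°, forward 7.4 m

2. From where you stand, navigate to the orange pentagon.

turn left 150°, forward 4.2 m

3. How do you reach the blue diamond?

turn right 136°, forward 1.6 m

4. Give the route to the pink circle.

turn right 15°, forward 3.3 m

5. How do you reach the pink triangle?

turn right 114°, forward 4.6 m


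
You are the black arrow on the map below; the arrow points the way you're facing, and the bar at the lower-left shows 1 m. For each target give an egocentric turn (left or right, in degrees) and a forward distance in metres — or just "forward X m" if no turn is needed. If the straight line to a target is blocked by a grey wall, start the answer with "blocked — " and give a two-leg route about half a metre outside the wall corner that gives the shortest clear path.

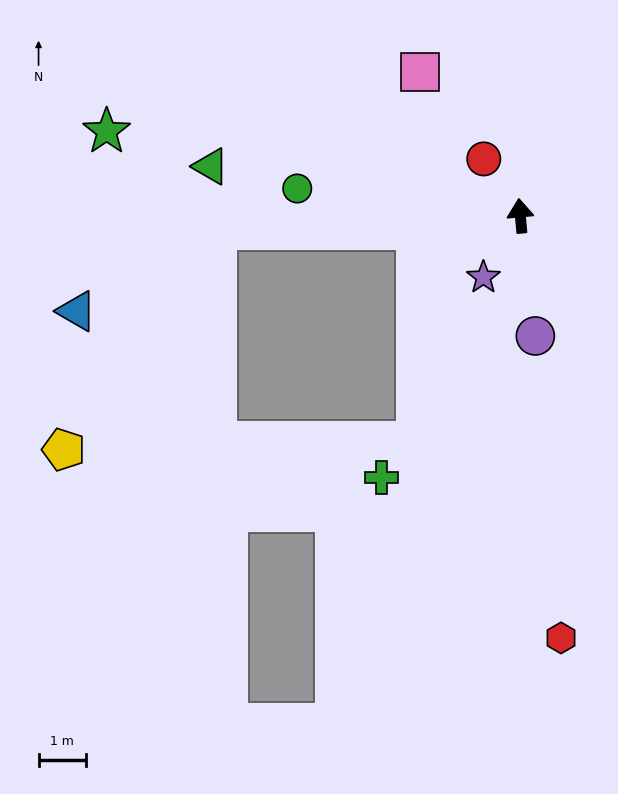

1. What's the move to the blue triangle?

blocked — turn left 87°, forward 6.4 m, then turn left 28°, forward 3.4 m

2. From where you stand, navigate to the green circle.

turn left 78°, forward 4.7 m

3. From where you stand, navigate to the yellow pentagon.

blocked — turn left 87°, forward 6.4 m, then turn left 53°, forward 5.6 m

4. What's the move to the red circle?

turn left 28°, forward 1.4 m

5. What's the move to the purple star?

turn left 144°, forward 1.5 m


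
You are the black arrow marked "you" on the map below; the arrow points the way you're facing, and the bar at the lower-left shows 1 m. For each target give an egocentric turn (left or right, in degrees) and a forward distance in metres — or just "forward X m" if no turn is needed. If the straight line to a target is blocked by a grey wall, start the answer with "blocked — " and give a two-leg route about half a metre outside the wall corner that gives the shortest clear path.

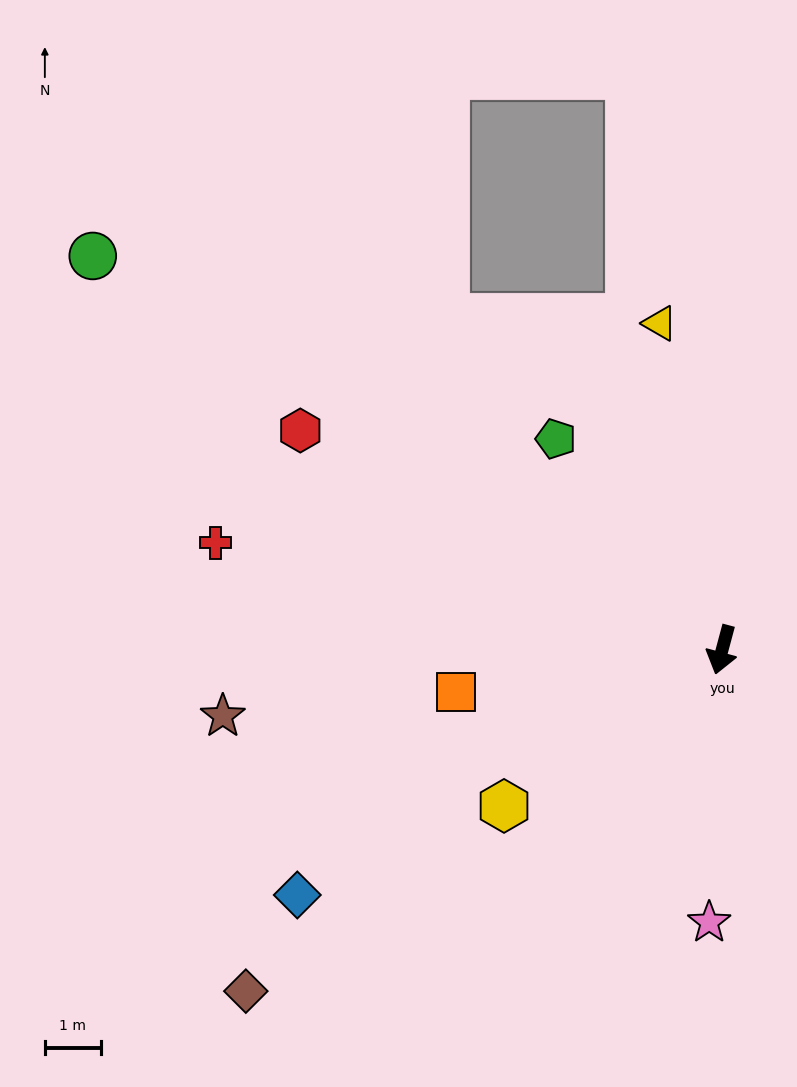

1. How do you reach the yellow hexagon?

turn right 39°, forward 4.8 m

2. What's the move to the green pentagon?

turn right 127°, forward 4.8 m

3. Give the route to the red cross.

turn right 87°, forward 9.2 m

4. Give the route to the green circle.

turn right 107°, forward 13.2 m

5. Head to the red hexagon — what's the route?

turn right 102°, forward 8.5 m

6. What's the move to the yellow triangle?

turn right 154°, forward 5.9 m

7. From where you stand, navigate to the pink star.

turn left 12°, forward 4.9 m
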